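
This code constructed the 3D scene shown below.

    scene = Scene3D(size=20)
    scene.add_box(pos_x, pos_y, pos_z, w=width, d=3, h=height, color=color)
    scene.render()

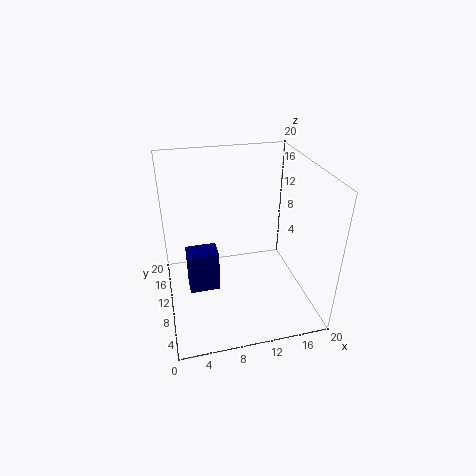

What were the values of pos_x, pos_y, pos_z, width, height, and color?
pos_x = 2.75, pos_y = 8.5, pos_z = 2.75, width = 4.25, height = 6, color = 'navy'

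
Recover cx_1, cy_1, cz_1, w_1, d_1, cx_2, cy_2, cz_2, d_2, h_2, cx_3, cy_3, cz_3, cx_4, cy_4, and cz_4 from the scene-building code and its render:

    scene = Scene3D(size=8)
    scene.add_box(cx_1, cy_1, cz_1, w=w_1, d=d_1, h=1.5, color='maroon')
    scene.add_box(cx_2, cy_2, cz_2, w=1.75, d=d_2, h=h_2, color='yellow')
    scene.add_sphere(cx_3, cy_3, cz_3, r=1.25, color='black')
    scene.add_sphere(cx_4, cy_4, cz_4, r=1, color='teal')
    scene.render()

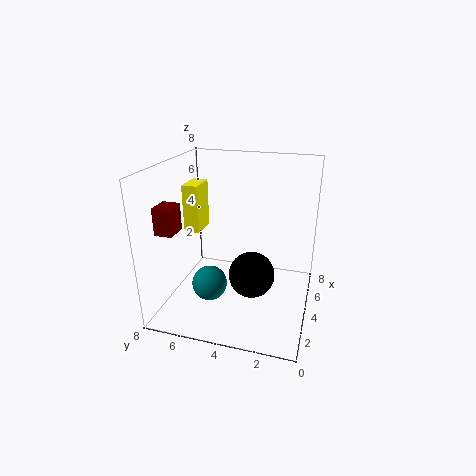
cx_1 = 2, cy_1 = 7, cz_1 = 4.5, w_1 = 1.25, d_1 = 1, cx_2 = 5.5, cy_2 = 7, cz_2 = 3.25, d_2 = 1, h_2 = 3, cx_3 = 3.25, cy_3 = 3, cz_3 = 2.25, cx_4 = 3.25, cy_4 = 5.5, cz_4 = 1.25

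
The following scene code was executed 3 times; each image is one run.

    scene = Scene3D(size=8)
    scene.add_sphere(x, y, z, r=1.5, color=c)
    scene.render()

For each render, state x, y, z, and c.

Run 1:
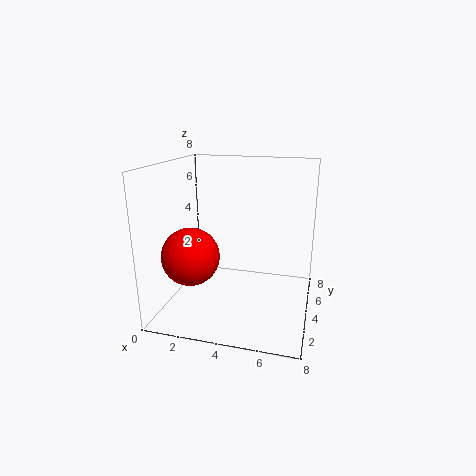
x = 2, y = 2, z = 3.5, c = 'red'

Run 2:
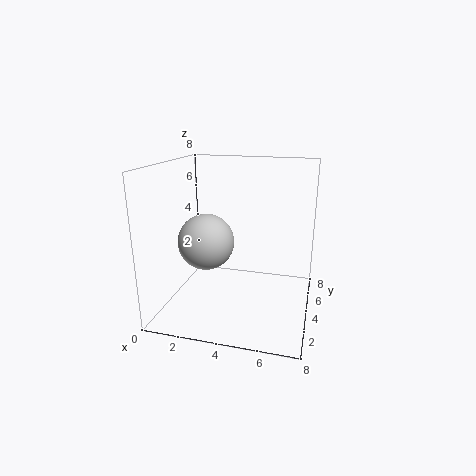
x = 2.5, y = 3, z = 4, c = 'lightgray'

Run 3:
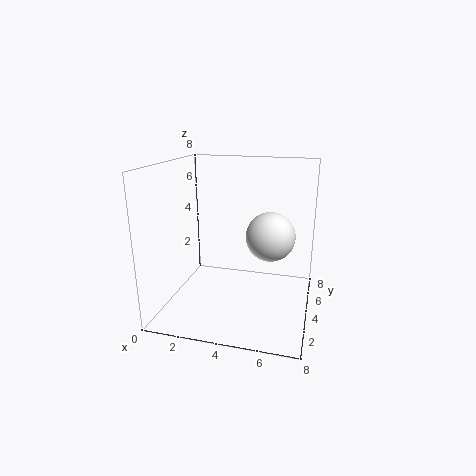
x = 5.5, y = 6, z = 3.5, c = 'white'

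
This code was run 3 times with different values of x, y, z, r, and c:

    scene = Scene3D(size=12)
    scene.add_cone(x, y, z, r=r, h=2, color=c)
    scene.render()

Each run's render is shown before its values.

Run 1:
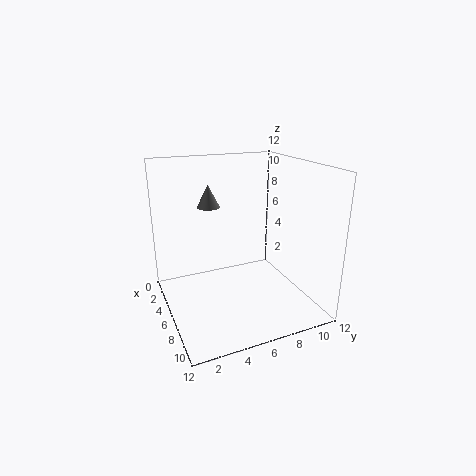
x = 3; y = 4.5; z = 8; r = 1; c = 'gray'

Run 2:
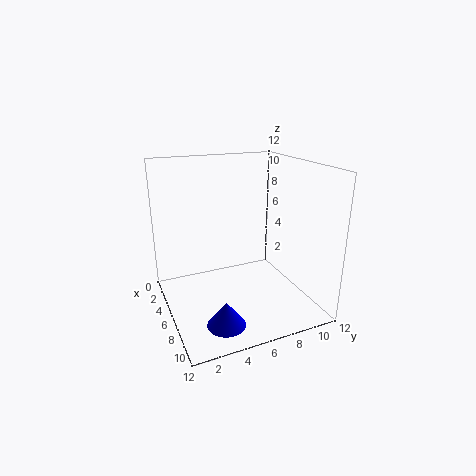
x = 9.5; y = 3.5; z = 0.5; r = 1.5; c = 'blue'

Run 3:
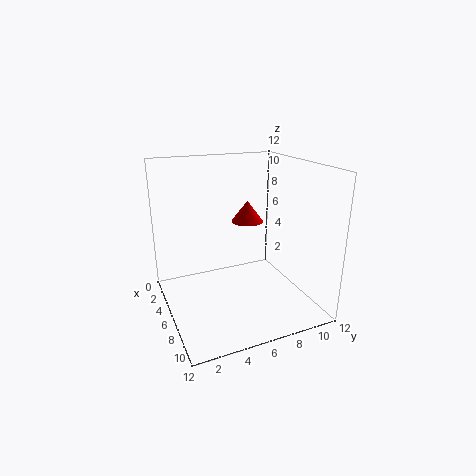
x = 2.5; y = 8.5; z = 6; r = 1.5; c = 'red'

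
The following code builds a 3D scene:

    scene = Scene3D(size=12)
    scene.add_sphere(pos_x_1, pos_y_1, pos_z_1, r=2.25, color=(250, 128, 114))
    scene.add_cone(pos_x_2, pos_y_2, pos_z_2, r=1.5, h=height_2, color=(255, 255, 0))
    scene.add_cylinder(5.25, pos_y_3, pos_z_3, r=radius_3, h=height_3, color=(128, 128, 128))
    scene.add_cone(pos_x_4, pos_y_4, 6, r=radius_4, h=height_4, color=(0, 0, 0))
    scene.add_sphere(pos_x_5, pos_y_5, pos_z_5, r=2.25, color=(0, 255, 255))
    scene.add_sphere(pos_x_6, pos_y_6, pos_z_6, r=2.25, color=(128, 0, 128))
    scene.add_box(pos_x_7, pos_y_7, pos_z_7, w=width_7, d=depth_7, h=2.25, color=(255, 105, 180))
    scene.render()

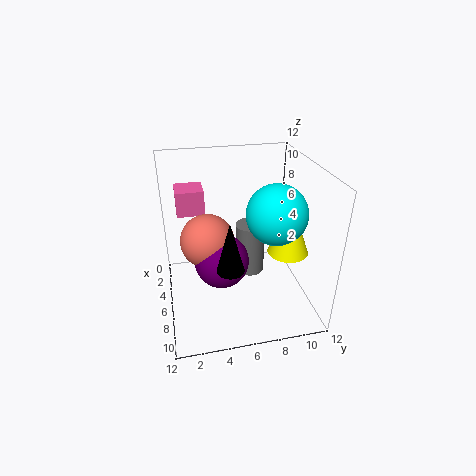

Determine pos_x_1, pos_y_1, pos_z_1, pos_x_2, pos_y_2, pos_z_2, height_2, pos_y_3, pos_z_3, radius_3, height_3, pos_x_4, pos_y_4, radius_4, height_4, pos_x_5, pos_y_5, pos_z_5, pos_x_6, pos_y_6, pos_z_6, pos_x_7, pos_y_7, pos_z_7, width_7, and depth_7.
pos_x_1 = 5.5; pos_y_1 = 3.5; pos_z_1 = 5.75; pos_x_2 = 9.5; pos_y_2 = 9; pos_z_2 = 6.5; height_2 = 4; pos_y_3 = 7.25; pos_z_3 = 2.25; radius_3 = 1.25; height_3 = 4.5; pos_x_4 = 10.25; pos_y_4 = 4.5; radius_4 = 1; height_4 = 3.75; pos_x_5 = 8.75; pos_y_5 = 8.25; pos_z_5 = 9.25; pos_x_6 = 6.5; pos_y_6 = 4.5; pos_z_6 = 4.25; pos_x_7 = 0.25; pos_y_7 = 1.25; pos_z_7 = 6.75; width_7 = 2.5; depth_7 = 2.5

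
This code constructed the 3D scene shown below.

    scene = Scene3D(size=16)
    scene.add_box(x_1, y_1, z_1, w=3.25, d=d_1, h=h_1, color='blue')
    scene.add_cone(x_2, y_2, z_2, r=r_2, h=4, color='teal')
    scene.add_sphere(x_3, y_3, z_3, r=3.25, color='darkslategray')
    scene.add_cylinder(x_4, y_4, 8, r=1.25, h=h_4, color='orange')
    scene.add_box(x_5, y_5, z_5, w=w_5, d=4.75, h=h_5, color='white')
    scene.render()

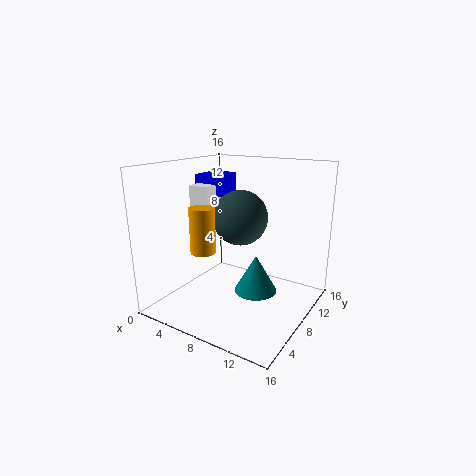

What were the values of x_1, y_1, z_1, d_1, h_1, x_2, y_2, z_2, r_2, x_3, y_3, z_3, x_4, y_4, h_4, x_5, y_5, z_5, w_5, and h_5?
x_1 = 1
y_1 = 9.5
z_1 = 11.75
d_1 = 4
h_1 = 2.5
x_2 = 11
y_2 = 6.75
z_2 = 3
r_2 = 2.25
x_3 = 6.75
y_3 = 10.5
z_3 = 9.5
x_4 = 7.25
y_4 = 2.75
h_4 = 4.5
x_5 = 1.5
y_5 = 7.75
z_5 = 9.5
w_5 = 2.5
h_5 = 3.75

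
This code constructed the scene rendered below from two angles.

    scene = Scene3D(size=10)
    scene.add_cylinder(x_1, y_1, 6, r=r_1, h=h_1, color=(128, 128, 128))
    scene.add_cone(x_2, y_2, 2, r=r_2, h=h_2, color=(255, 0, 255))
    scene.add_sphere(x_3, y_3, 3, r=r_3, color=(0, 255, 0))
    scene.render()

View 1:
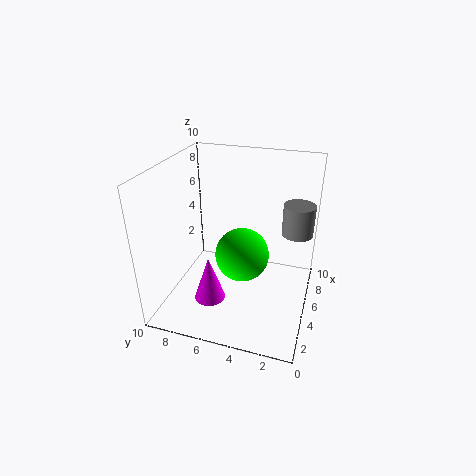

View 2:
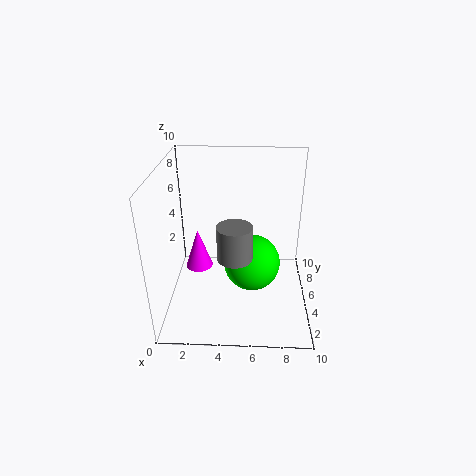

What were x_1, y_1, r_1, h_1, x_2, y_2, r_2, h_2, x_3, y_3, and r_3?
x_1 = 5, y_1 = 1, r_1 = 1, h_1 = 2, x_2 = 2, y_2 = 6, r_2 = 1, h_2 = 3, x_3 = 6, y_3 = 5, r_3 = 2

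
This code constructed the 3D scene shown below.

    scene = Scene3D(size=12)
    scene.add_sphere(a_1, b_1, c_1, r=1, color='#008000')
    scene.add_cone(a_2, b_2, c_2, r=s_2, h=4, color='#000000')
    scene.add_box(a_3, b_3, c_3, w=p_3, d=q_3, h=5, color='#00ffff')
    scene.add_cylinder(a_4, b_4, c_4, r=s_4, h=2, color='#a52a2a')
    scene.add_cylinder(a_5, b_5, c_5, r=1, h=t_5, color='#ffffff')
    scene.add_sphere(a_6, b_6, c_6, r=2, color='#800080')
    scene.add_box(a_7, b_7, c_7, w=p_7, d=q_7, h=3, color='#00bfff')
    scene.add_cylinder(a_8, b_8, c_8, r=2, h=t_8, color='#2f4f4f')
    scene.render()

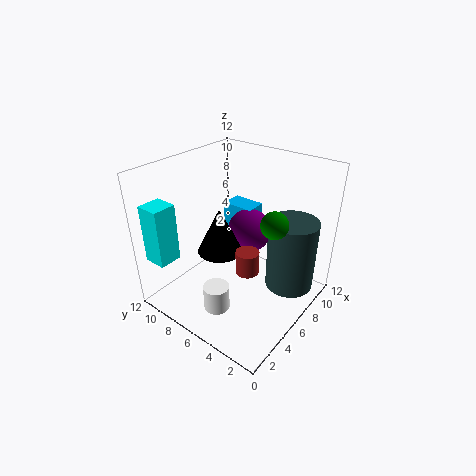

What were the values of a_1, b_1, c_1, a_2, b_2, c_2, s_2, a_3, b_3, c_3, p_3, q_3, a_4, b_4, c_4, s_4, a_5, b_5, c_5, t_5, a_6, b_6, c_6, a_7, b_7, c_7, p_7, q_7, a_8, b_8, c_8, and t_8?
a_1 = 5; b_1 = 2; c_1 = 9; a_2 = 6; b_2 = 8; c_2 = 4; s_2 = 2; a_3 = 1; b_3 = 10; c_3 = 4; p_3 = 2; q_3 = 2; a_4 = 6; b_4 = 5; c_4 = 3; s_4 = 1; a_5 = 2; b_5 = 5; c_5 = 2; t_5 = 2; a_6 = 9; b_6 = 7; c_6 = 5; a_7 = 9; b_7 = 7; c_7 = 4; p_7 = 2; q_7 = 3; a_8 = 8; b_8 = 2; c_8 = 2; t_8 = 6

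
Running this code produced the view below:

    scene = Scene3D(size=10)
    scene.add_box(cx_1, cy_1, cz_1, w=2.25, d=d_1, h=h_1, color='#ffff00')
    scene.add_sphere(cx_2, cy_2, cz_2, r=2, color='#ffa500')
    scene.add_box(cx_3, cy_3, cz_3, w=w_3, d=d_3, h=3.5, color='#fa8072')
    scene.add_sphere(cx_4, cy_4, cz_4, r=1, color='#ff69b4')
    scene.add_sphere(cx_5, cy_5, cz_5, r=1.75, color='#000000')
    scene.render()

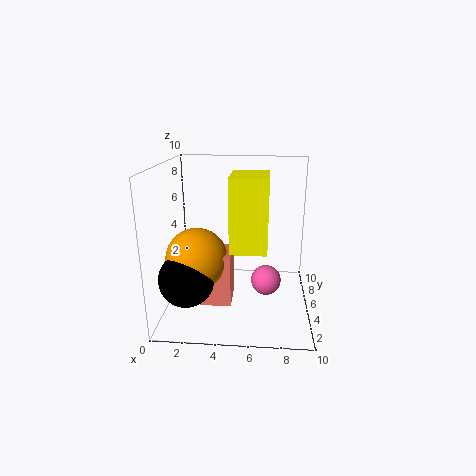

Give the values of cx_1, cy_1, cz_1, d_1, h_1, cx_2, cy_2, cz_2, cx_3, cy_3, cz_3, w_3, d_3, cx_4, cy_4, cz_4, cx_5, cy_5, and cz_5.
cx_1 = 4.75
cy_1 = 1.5
cz_1 = 5.25
d_1 = 3
h_1 = 4.5
cx_2 = 2.5
cy_2 = 3
cz_2 = 4.25
cx_3 = 2.75
cy_3 = 2.25
cz_3 = 1.25
w_3 = 2
d_3 = 2.25
cx_4 = 7
cy_4 = 3.75
cz_4 = 2.5
cx_5 = 2
cy_5 = 2
cz_5 = 3.25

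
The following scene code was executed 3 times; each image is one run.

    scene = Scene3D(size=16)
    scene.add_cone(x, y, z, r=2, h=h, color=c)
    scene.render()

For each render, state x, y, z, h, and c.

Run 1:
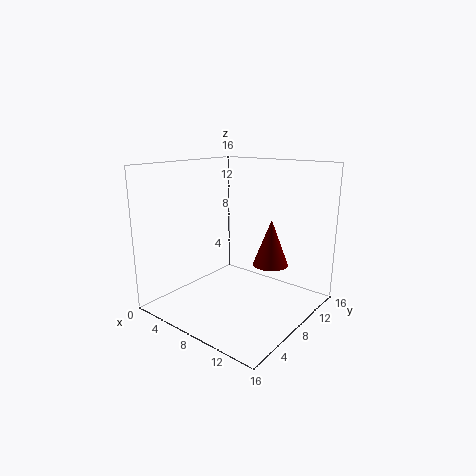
x = 10.75, y = 10.5, z = 4.75, h = 5.25, c = 'maroon'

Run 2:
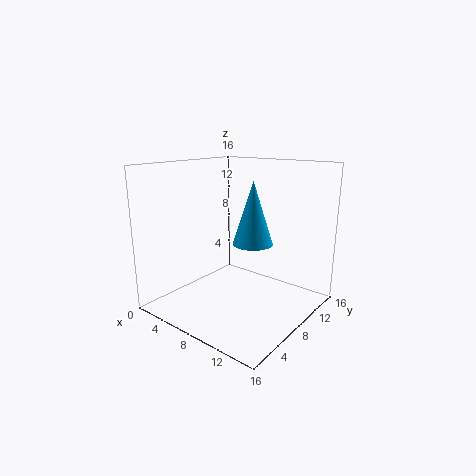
x = 11.25, y = 6.25, z = 8.5, h = 6.25, c = 'deepskyblue'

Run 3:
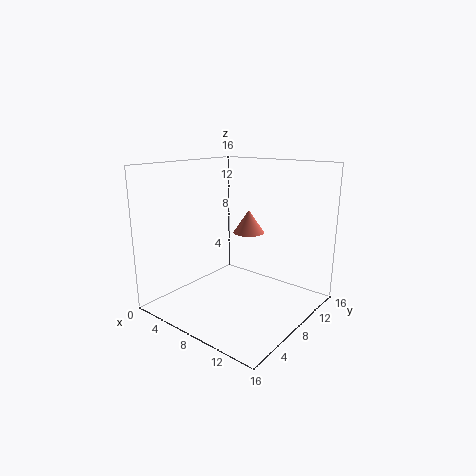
x = 5.25, y = 13.75, z = 6.75, h = 3, c = 'salmon'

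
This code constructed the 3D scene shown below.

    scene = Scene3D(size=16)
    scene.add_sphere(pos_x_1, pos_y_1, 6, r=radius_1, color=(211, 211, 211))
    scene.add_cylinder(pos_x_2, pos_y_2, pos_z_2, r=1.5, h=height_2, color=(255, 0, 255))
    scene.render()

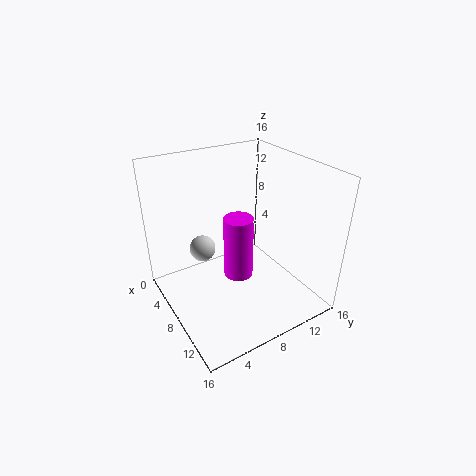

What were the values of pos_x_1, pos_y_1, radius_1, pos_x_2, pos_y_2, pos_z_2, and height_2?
pos_x_1 = 5
pos_y_1 = 5
radius_1 = 1.5
pos_x_2 = 10.5
pos_y_2 = 6.5
pos_z_2 = 5.5
height_2 = 6.5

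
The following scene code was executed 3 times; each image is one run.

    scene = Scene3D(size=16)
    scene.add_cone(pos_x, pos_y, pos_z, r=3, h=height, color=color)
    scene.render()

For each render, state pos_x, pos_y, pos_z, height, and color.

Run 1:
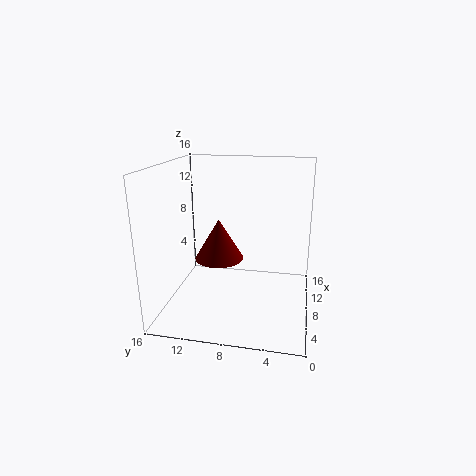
pos_x = 11; pos_y = 11; pos_z = 4; height = 5; color = 'maroon'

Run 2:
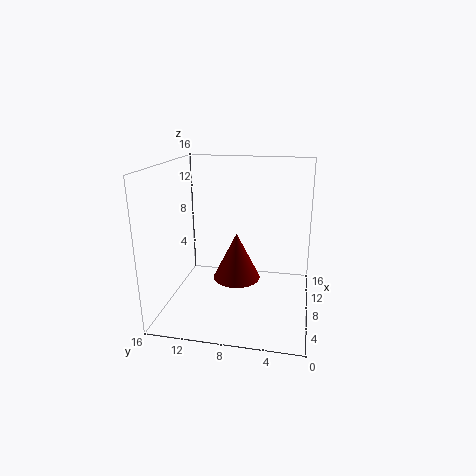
pos_x = 12; pos_y = 9; pos_z = 1; height = 6; color = 'maroon'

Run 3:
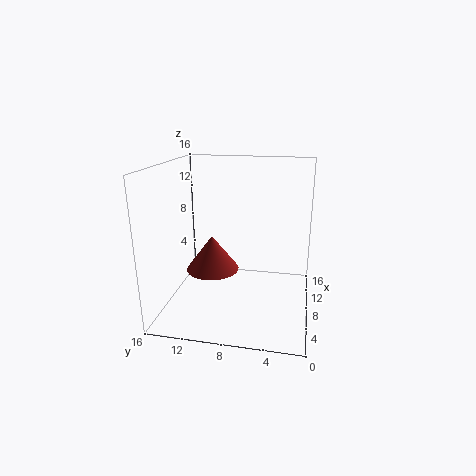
pos_x = 8; pos_y = 11; pos_z = 4; height = 4; color = 'brown'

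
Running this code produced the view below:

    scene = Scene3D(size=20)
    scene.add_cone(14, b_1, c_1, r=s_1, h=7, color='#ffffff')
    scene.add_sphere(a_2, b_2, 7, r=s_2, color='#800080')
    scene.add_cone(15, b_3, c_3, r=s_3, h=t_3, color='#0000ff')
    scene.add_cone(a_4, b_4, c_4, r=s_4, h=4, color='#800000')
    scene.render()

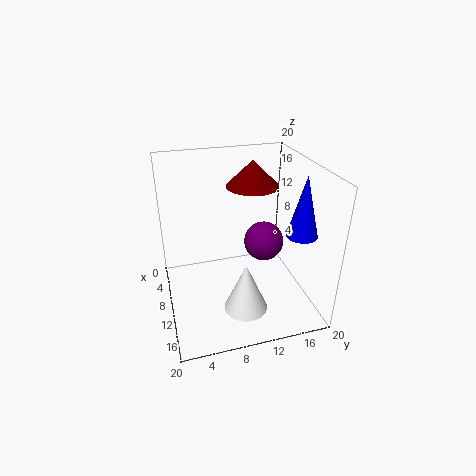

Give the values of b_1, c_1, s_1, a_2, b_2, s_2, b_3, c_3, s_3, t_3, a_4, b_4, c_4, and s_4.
b_1 = 10; c_1 = 1; s_1 = 3; a_2 = 7; b_2 = 15; s_2 = 3; b_3 = 17; c_3 = 12; s_3 = 2; t_3 = 8; a_4 = 4; b_4 = 14; c_4 = 15; s_4 = 4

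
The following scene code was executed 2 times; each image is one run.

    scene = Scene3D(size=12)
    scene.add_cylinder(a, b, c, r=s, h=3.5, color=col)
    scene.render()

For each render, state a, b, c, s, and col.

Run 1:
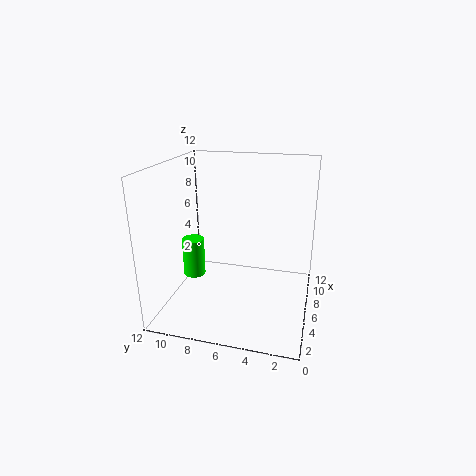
a = 7; b = 10.5; c = 1.5; s = 1; col = 'lime'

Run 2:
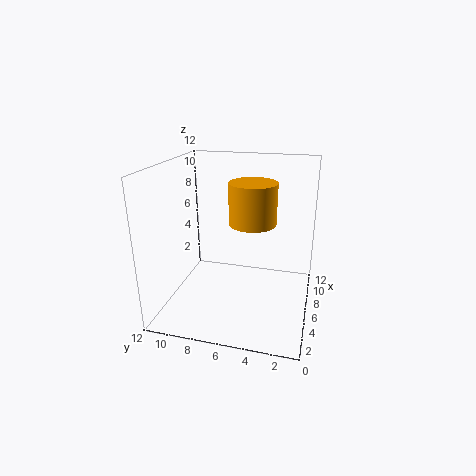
a = 7; b = 5; c = 7; s = 2; col = 'orange'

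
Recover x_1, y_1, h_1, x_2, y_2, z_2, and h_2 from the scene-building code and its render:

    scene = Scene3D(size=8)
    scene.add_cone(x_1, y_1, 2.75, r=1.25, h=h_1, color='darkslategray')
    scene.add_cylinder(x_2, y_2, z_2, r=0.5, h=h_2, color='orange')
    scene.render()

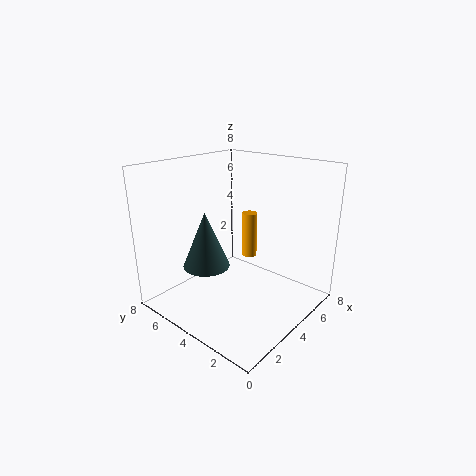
x_1 = 2.25; y_1 = 4.75; h_1 = 3; x_2 = 7.25; y_2 = 5.75; z_2 = 1.25; h_2 = 3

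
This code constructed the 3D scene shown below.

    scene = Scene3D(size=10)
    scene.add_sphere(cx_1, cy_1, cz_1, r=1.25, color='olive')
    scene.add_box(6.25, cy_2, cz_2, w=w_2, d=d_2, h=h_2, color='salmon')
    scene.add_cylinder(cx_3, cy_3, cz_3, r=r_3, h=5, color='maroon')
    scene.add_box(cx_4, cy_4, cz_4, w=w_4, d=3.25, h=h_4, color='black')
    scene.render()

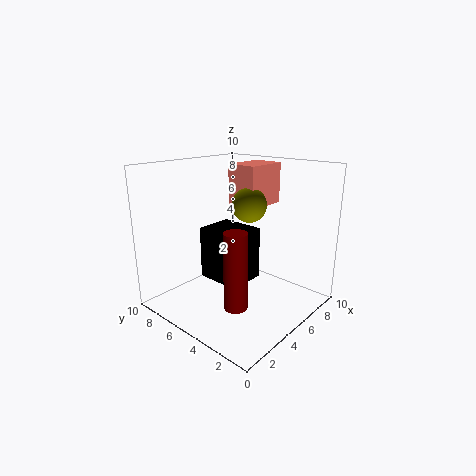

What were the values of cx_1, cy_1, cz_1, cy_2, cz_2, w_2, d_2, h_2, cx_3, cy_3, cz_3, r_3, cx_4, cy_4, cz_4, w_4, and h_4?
cx_1 = 6.5, cy_1 = 5.25, cz_1 = 7, cy_2 = 4.75, cz_2 = 6.75, w_2 = 3.25, d_2 = 2.25, h_2 = 3, cx_3 = 2.5, cy_3 = 3, cz_3 = 1.5, r_3 = 0.75, cx_4 = 3.75, cy_4 = 4.25, cz_4 = 1.75, w_4 = 2.75, h_4 = 3.75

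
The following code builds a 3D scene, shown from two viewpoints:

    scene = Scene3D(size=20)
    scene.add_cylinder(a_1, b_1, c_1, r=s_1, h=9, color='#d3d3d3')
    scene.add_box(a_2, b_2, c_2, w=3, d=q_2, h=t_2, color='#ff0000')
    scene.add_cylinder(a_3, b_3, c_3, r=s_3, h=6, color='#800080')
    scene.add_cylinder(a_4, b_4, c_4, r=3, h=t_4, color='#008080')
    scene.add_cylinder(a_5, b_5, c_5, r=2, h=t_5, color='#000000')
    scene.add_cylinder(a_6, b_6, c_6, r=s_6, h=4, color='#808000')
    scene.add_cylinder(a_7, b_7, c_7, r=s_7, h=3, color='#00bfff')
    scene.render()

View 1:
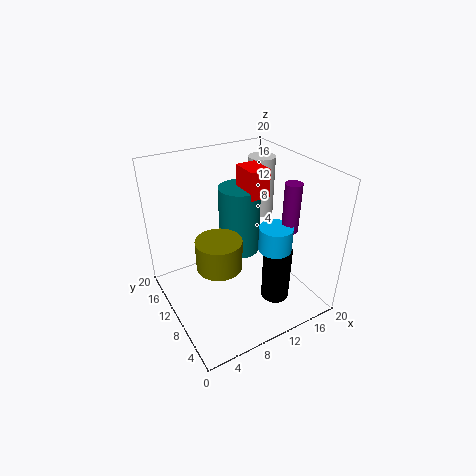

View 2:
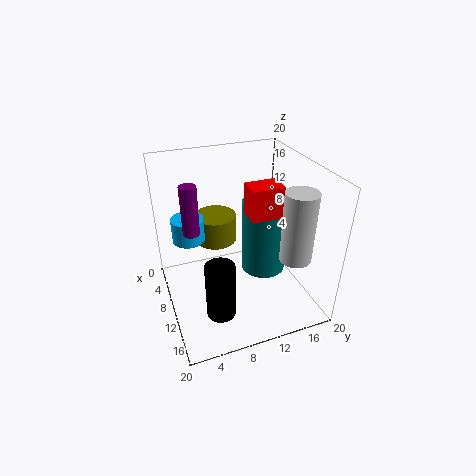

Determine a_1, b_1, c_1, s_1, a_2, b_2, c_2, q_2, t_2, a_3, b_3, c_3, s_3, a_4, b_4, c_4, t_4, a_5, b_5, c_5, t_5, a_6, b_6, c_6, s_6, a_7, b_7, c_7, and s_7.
a_1 = 17; b_1 = 15; c_1 = 10; s_1 = 2; a_2 = 12; b_2 = 10; c_2 = 15; q_2 = 4; t_2 = 4; a_3 = 13; b_3 = 3; c_3 = 14; s_3 = 1; a_4 = 12; b_4 = 13; c_4 = 6; t_4 = 10; a_5 = 14; b_5 = 6; c_5 = 1; t_5 = 8; a_6 = 6; b_6 = 8; c_6 = 8; s_6 = 3; a_7 = 11; b_7 = 3; c_7 = 12; s_7 = 2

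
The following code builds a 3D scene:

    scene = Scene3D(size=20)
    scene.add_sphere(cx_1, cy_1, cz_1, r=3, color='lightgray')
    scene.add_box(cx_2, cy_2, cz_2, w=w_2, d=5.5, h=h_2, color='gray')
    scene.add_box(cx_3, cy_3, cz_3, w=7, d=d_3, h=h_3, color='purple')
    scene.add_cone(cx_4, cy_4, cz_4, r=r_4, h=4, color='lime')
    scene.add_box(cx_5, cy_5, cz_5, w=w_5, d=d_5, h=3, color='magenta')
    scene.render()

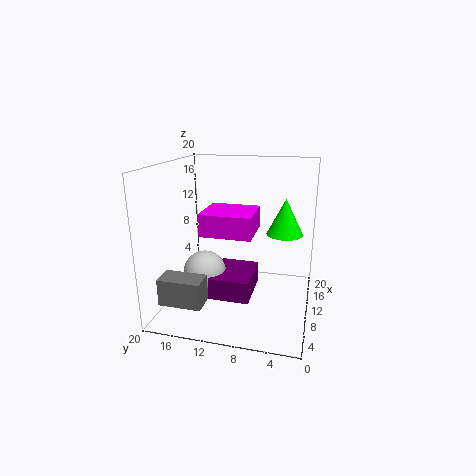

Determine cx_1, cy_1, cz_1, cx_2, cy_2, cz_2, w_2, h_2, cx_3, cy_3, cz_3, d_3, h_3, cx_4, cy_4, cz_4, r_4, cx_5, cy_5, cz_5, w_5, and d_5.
cx_1 = 8.5, cy_1 = 14.5, cz_1 = 5, cx_2 = 1, cy_2 = 12.5, cz_2 = 3.5, w_2 = 3, h_2 = 3.5, cx_3 = 5.5, cy_3 = 7.5, cz_3 = 2.5, d_3 = 5.5, h_3 = 3, cx_4 = 3.5, cy_4 = 3, cz_4 = 13.5, r_4 = 2, cx_5 = 6.5, cy_5 = 7.5, cz_5 = 11, w_5 = 6.5, d_5 = 7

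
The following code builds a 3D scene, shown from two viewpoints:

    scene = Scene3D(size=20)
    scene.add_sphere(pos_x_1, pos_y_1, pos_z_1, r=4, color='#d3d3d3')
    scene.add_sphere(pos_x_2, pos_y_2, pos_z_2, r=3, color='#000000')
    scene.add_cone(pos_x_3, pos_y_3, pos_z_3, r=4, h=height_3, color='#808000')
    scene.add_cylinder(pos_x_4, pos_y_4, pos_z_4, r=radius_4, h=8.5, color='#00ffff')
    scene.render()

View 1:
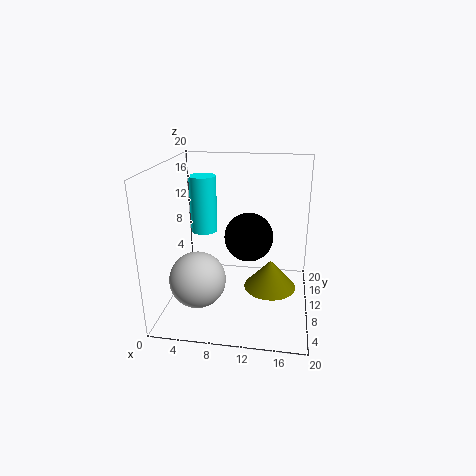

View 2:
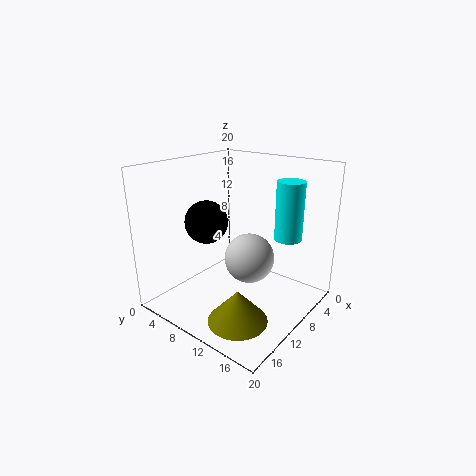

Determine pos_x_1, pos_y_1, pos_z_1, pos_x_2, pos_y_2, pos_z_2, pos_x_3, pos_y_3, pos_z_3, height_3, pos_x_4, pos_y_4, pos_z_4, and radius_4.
pos_x_1 = 4.5, pos_y_1 = 8, pos_z_1 = 4, pos_x_2 = 12, pos_y_2 = 6, pos_z_2 = 12, pos_x_3 = 14.5, pos_y_3 = 13.5, pos_z_3 = 0.5, height_3 = 4.5, pos_x_4 = 4, pos_y_4 = 14.5, pos_z_4 = 9, radius_4 = 2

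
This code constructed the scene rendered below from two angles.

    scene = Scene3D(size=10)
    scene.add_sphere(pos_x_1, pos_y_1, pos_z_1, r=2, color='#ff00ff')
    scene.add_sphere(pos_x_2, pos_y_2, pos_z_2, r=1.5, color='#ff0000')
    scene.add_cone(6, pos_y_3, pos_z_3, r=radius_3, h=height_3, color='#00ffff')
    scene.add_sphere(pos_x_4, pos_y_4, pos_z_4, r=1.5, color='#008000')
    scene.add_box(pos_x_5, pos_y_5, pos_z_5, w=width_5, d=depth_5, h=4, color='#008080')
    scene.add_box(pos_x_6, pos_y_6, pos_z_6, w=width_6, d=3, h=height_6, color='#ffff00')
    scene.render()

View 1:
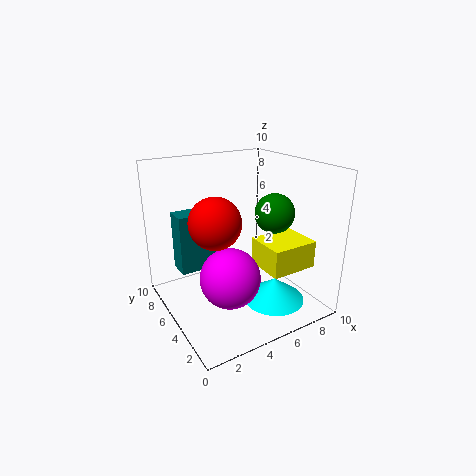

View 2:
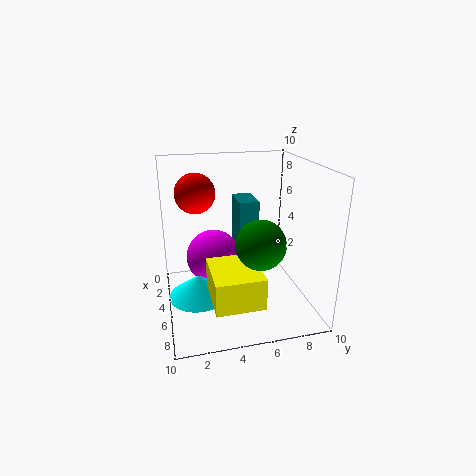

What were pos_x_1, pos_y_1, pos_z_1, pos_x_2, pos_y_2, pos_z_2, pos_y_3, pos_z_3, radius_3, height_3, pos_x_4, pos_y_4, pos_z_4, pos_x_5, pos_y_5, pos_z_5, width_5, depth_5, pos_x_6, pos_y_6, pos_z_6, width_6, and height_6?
pos_x_1 = 3.5; pos_y_1 = 3.5; pos_z_1 = 3; pos_x_2 = 2; pos_y_2 = 2.5; pos_z_2 = 7.5; pos_y_3 = 2; pos_z_3 = 1.5; radius_3 = 2; height_3 = 1.5; pos_x_4 = 8.5; pos_y_4 = 5.5; pos_z_4 = 6; pos_x_5 = 1; pos_y_5 = 5.5; pos_z_5 = 3; width_5 = 2.5; depth_5 = 1.5; pos_x_6 = 6.5; pos_y_6 = 2.5; pos_z_6 = 2.5; width_6 = 3.5; height_6 = 2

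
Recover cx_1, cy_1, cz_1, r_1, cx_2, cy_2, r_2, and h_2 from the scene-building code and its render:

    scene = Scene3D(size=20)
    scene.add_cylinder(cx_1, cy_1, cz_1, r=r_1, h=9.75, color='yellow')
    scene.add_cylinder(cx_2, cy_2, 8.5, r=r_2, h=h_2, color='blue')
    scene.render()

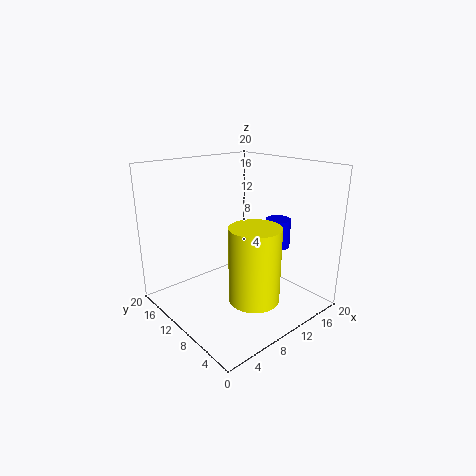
cx_1 = 8, cy_1 = 4.5, cz_1 = 3.75, r_1 = 3.25, cx_2 = 14.75, cy_2 = 7, r_2 = 1.75, h_2 = 4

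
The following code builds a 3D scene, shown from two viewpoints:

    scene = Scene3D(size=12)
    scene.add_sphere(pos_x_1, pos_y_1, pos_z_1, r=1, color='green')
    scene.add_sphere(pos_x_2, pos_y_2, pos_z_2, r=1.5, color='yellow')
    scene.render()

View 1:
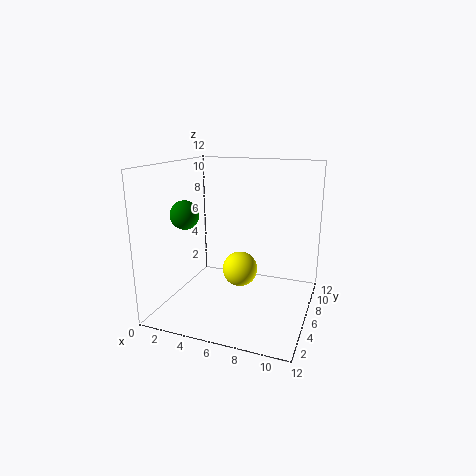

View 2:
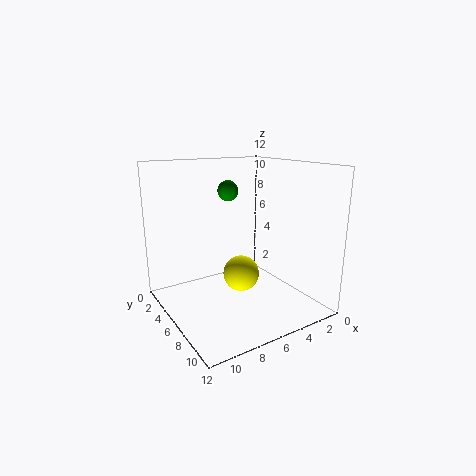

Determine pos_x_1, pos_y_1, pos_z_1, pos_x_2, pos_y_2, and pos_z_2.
pos_x_1 = 4; pos_y_1 = 1; pos_z_1 = 9; pos_x_2 = 6; pos_y_2 = 6.5; pos_z_2 = 3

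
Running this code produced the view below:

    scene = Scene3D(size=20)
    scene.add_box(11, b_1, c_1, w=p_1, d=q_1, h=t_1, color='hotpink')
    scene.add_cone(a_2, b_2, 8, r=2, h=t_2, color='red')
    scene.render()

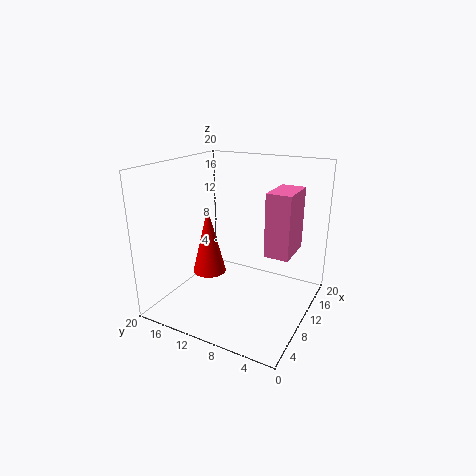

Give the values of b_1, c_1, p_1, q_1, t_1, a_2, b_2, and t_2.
b_1 = 3, c_1 = 7.5, p_1 = 6, q_1 = 3.5, t_1 = 9, a_2 = 3.5, b_2 = 10.5, t_2 = 8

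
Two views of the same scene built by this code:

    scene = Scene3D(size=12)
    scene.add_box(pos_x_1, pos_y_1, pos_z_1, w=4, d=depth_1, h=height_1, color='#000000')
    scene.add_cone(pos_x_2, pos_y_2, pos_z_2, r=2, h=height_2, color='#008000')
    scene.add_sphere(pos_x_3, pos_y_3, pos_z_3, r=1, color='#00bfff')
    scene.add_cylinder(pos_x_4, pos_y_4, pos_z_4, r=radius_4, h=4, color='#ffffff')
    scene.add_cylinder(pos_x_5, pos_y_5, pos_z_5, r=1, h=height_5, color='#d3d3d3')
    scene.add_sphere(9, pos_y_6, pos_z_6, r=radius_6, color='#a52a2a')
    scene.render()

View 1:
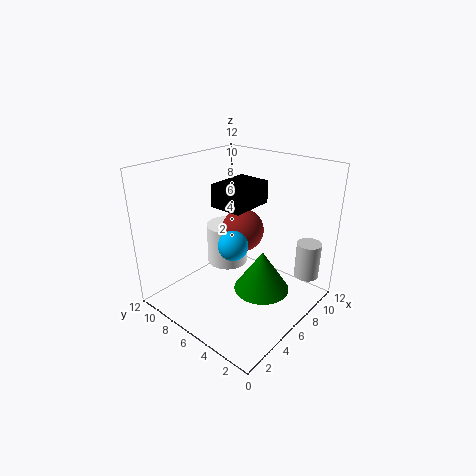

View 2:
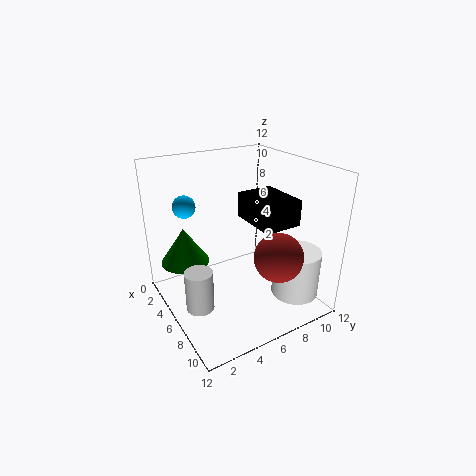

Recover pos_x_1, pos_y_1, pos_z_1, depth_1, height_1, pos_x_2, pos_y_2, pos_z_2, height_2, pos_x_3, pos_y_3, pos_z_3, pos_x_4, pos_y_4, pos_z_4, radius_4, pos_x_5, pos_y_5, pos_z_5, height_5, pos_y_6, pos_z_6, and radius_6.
pos_x_1 = 6
pos_y_1 = 6
pos_z_1 = 8
depth_1 = 3
height_1 = 2
pos_x_2 = 4
pos_y_2 = 2
pos_z_2 = 4
height_2 = 3
pos_x_3 = 2
pos_y_3 = 3
pos_z_3 = 8
pos_x_4 = 9
pos_y_4 = 10
pos_z_4 = 1
radius_4 = 2
pos_x_5 = 9
pos_y_5 = 1
pos_z_5 = 3
height_5 = 3
pos_y_6 = 8
pos_z_6 = 5
radius_6 = 2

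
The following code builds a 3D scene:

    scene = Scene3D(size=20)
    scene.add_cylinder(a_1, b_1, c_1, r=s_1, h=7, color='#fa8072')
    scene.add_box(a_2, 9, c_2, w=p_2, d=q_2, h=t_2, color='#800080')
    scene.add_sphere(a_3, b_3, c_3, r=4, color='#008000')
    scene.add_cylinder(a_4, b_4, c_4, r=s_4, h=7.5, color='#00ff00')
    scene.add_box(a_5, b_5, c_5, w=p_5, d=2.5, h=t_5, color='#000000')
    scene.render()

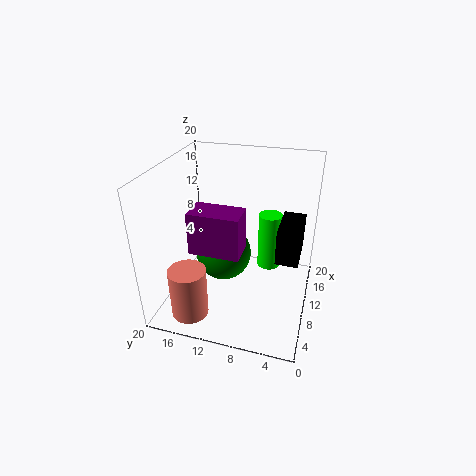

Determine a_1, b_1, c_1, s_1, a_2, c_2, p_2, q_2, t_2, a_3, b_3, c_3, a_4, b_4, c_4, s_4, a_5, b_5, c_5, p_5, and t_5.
a_1 = 3.5, b_1 = 15, c_1 = 1, s_1 = 2.5, a_2 = 6.5, c_2 = 8.5, p_2 = 4, q_2 = 7, t_2 = 6, a_3 = 11, b_3 = 12.5, c_3 = 6.5, a_4 = 9.5, b_4 = 5.5, c_4 = 7, s_4 = 1.5, a_5 = 2, b_5 = 1, c_5 = 12.5, p_5 = 5, t_5 = 4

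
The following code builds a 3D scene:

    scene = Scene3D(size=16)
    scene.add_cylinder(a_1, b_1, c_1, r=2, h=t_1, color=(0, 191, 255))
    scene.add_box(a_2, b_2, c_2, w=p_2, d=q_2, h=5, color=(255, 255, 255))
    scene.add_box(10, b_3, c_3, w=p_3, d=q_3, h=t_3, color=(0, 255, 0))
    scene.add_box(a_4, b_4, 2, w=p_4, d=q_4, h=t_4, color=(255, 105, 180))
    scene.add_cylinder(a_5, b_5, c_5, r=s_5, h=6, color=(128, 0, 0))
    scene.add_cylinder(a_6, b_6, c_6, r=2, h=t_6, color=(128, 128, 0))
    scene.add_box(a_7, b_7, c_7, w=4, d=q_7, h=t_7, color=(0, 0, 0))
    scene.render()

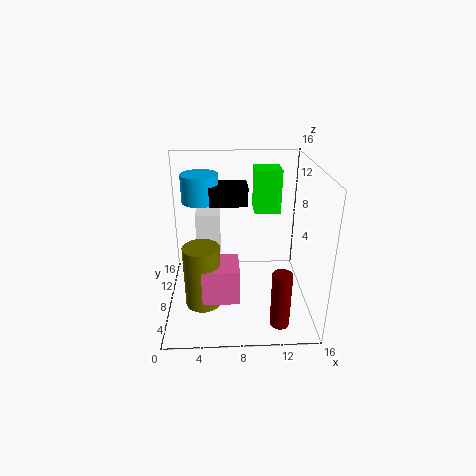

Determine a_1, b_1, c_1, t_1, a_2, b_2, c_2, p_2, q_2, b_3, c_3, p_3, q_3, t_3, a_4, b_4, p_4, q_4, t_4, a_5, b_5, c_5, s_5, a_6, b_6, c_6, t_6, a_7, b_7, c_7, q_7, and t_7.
a_1 = 4, b_1 = 9, c_1 = 12, t_1 = 3, a_2 = 3, b_2 = 12, c_2 = 4, p_2 = 3, q_2 = 3, b_3 = 10, c_3 = 10, p_3 = 3, q_3 = 3, t_3 = 5, a_4 = 4, b_4 = 4, p_4 = 4, q_4 = 4, t_4 = 4, a_5 = 12, b_5 = 2, c_5 = 1, s_5 = 1, a_6 = 4, b_6 = 6, c_6 = 1, t_6 = 7, a_7 = 5, b_7 = 7, c_7 = 12, q_7 = 3, t_7 = 2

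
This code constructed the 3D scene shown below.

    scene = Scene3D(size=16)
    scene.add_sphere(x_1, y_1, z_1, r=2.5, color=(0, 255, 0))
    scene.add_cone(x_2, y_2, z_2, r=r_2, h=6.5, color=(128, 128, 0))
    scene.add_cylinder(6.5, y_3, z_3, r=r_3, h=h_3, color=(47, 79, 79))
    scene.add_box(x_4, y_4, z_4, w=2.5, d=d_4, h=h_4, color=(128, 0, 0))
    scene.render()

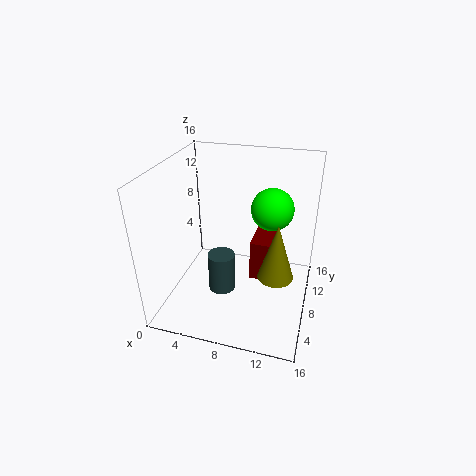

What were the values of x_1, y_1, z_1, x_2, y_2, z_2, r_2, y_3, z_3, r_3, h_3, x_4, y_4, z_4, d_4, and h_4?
x_1 = 11; y_1 = 12; z_1 = 10; x_2 = 12.5; y_2 = 7.5; z_2 = 4; r_2 = 2; y_3 = 6.5; z_3 = 2; r_3 = 1.5; h_3 = 4.5; x_4 = 9; y_4 = 9.5; z_4 = 1.5; d_4 = 5.5; h_4 = 5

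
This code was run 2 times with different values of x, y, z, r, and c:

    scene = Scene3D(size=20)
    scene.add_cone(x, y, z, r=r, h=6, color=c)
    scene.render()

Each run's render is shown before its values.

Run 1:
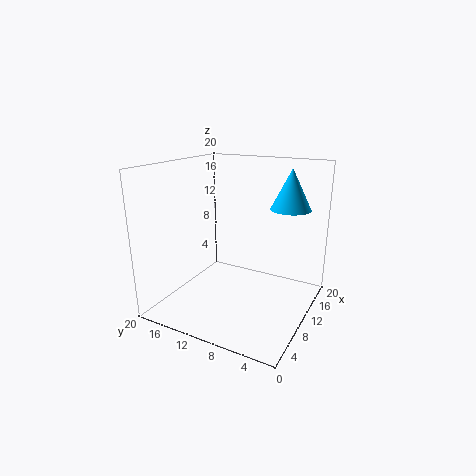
x = 17; y = 5; z = 13; r = 3; c = 'deepskyblue'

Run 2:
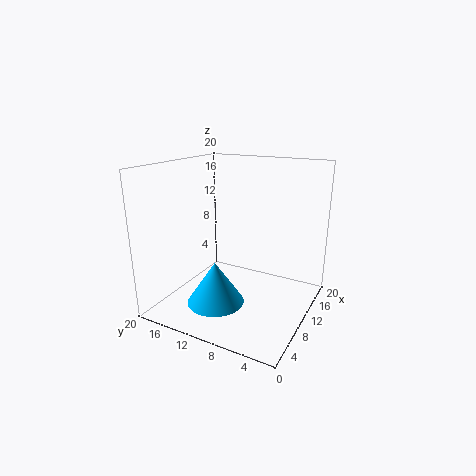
x = 7; y = 12; z = 1; r = 4; c = 'deepskyblue'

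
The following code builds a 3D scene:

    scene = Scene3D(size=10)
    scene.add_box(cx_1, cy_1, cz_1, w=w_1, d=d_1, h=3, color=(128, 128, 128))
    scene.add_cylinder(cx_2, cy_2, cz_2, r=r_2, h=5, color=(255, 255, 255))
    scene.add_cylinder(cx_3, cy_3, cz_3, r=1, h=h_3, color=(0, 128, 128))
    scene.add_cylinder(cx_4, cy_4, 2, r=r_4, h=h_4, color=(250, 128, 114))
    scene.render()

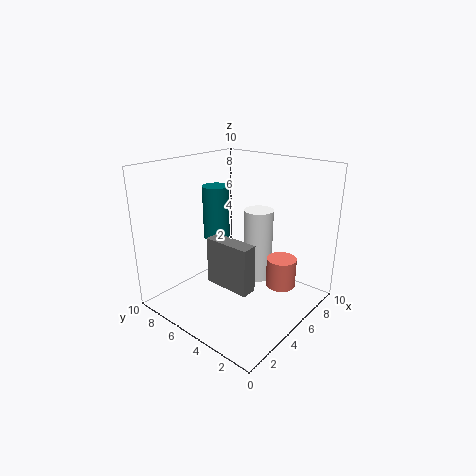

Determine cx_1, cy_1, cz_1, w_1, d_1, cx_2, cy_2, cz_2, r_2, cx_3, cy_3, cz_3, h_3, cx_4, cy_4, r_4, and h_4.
cx_1 = 2; cy_1 = 2; cz_1 = 3; w_1 = 1; d_1 = 3; cx_2 = 6; cy_2 = 4; cz_2 = 2; r_2 = 1; cx_3 = 6; cy_3 = 8; cz_3 = 4; h_3 = 4; cx_4 = 6; cy_4 = 2; r_4 = 1; h_4 = 2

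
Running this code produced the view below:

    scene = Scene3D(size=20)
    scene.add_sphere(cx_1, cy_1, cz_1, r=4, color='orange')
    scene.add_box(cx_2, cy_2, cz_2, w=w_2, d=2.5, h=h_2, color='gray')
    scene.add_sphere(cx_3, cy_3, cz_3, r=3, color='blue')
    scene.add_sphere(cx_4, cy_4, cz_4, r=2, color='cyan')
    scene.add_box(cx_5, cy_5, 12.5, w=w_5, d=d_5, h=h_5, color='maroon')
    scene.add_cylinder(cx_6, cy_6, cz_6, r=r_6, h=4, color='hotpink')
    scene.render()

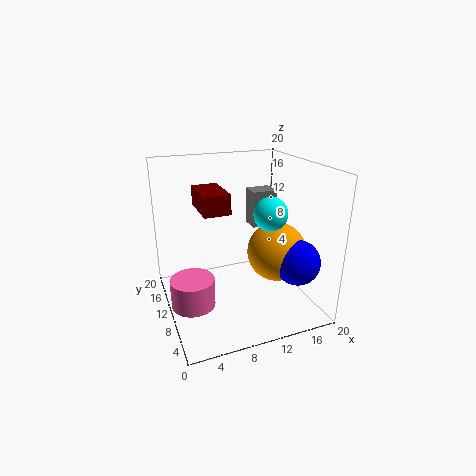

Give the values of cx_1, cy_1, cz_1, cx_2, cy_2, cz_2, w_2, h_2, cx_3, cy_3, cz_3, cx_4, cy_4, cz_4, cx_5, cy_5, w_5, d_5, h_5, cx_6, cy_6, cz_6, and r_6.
cx_1 = 14.5
cy_1 = 7
cz_1 = 8.5
cx_2 = 10.5
cy_2 = 6
cz_2 = 13
w_2 = 3
h_2 = 4.5
cx_3 = 16
cy_3 = 4
cz_3 = 8
cx_4 = 11.5
cy_4 = 3.5
cz_4 = 15.5
cx_5 = 6
cy_5 = 12.5
w_5 = 4
d_5 = 7
h_5 = 3
cx_6 = 3
cy_6 = 9
cz_6 = 1.5
r_6 = 3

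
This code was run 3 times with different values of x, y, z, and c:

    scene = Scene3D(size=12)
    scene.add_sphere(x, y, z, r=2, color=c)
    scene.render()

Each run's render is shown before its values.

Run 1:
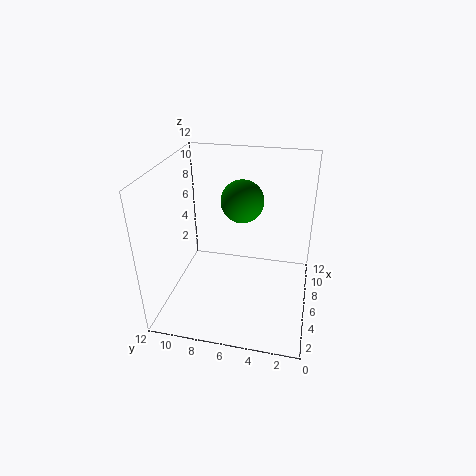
x = 10; y = 6.5; z = 7.5; c = 'green'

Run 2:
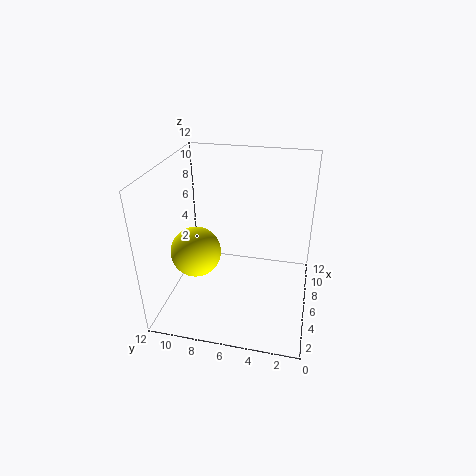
x = 4; y = 9; z = 5.5; c = 'yellow'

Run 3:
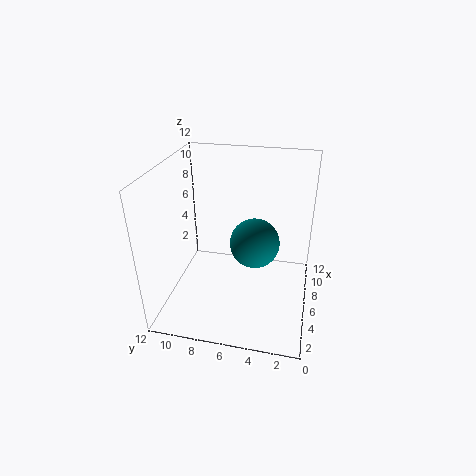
x = 5.5; y = 4.5; z = 6; c = 'teal'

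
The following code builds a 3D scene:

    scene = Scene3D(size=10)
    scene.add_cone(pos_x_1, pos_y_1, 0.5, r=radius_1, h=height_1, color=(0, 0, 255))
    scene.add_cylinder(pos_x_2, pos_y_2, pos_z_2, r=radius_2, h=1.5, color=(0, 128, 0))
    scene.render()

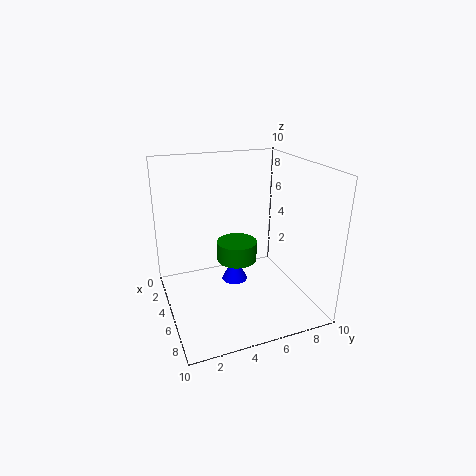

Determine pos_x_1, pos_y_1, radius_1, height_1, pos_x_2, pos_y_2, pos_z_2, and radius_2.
pos_x_1 = 3, pos_y_1 = 5.5, radius_1 = 1, height_1 = 2, pos_x_2 = 3.5, pos_y_2 = 5.5, pos_z_2 = 2.5, radius_2 = 1.5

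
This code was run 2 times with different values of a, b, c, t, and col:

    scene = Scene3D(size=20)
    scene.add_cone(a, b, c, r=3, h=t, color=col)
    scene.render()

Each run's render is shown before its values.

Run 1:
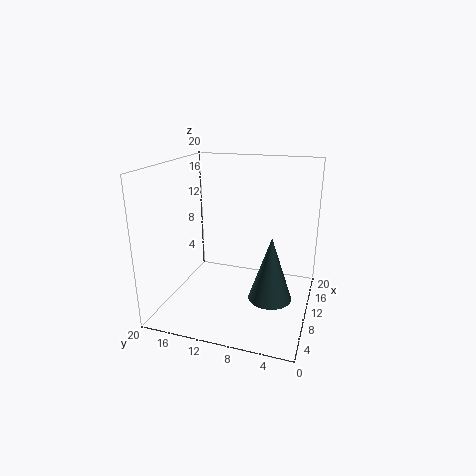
a = 9
b = 5
c = 2
t = 9
col = 'darkslategray'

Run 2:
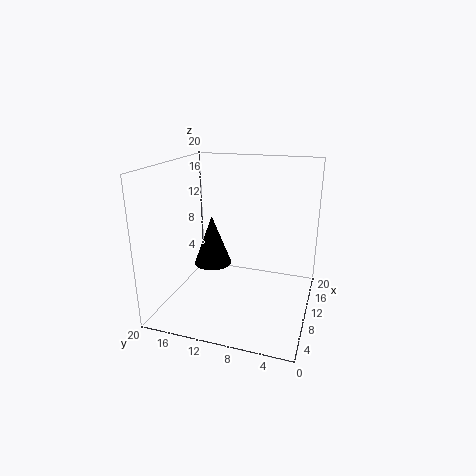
a = 15
b = 16
c = 3
t = 8
col = 'black'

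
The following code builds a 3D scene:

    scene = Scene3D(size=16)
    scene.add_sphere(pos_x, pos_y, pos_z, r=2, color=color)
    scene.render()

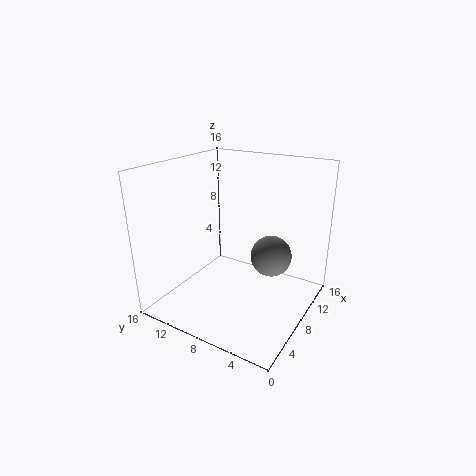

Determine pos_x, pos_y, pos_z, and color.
pos_x = 6, pos_y = 3, pos_z = 8, color = 'gray'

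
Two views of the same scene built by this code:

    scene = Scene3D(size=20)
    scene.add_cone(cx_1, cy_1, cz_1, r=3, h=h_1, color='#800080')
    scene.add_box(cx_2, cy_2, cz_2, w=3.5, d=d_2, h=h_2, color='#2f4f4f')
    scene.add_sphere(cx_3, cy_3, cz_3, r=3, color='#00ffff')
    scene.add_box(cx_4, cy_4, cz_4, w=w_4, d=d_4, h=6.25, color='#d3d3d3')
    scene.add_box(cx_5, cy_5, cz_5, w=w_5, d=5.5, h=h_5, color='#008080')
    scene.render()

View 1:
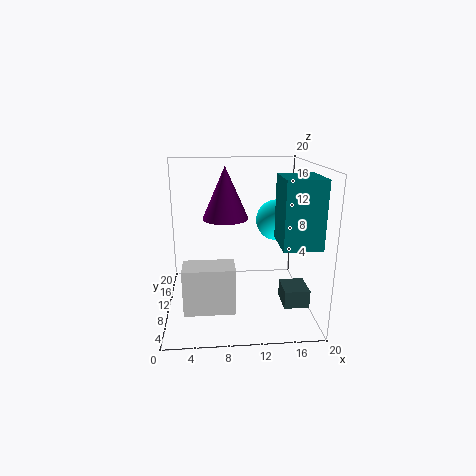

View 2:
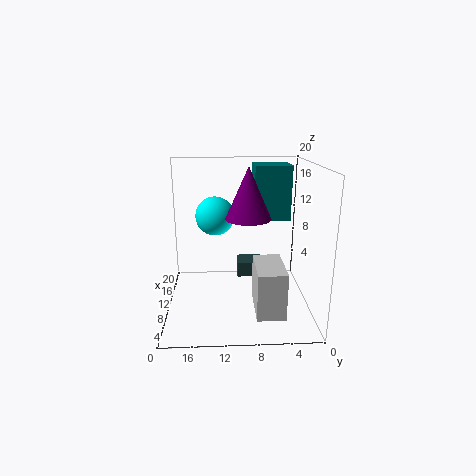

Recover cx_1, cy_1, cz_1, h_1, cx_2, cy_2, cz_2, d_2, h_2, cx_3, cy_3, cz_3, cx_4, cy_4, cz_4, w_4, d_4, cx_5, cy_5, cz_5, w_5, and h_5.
cx_1 = 8.25; cy_1 = 8.75; cz_1 = 13.25; h_1 = 6.75; cx_2 = 16; cy_2 = 5.75; cz_2 = 1; d_2 = 4; h_2 = 2.5; cx_3 = 16; cy_3 = 13.25; cz_3 = 11.5; cx_4 = 2.5; cy_4 = 4.25; cz_4 = 1.5; w_4 = 6.75; d_4 = 3.75; cx_5 = 14.5; cy_5 = 1.75; cz_5 = 11; w_5 = 4.75; h_5 = 8.25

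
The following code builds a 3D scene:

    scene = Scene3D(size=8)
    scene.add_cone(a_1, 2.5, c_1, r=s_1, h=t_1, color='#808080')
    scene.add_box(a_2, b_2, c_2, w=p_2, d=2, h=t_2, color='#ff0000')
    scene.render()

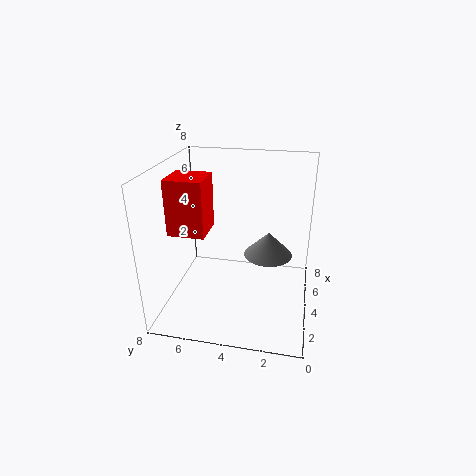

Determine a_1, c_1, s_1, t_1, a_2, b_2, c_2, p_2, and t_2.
a_1 = 6; c_1 = 2; s_1 = 1.5; t_1 = 1.5; a_2 = 2.5; b_2 = 5.5; c_2 = 4.5; p_2 = 2; t_2 = 3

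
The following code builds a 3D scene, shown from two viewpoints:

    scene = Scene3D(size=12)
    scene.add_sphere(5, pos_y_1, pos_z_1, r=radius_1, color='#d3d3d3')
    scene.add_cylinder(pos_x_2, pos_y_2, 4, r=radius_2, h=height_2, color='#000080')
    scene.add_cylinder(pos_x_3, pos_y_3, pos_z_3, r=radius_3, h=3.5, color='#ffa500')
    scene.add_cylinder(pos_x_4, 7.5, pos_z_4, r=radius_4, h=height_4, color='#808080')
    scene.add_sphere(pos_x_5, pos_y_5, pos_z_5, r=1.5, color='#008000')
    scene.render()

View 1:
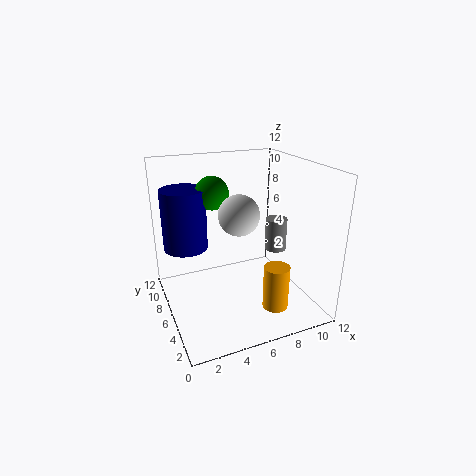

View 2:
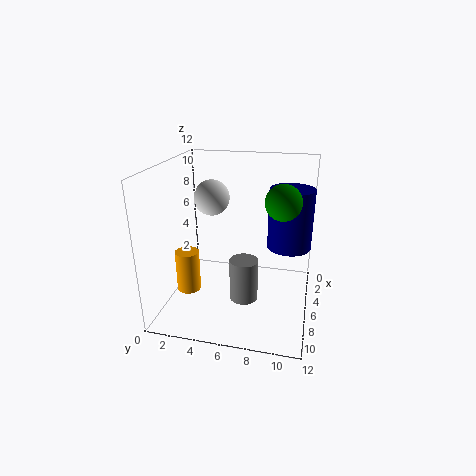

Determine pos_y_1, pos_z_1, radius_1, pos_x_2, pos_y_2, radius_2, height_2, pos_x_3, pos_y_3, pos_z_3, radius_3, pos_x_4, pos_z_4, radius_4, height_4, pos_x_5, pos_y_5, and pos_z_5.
pos_y_1 = 3.5, pos_z_1 = 9, radius_1 = 1.5, pos_x_2 = 2.5, pos_y_2 = 10, radius_2 = 2, height_2 = 5.5, pos_x_3 = 7.5, pos_y_3 = 2, pos_z_3 = 1.5, radius_3 = 1, pos_x_4 = 10.5, pos_z_4 = 3.5, radius_4 = 1, height_4 = 3, pos_x_5 = 5, pos_y_5 = 9.5, pos_z_5 = 9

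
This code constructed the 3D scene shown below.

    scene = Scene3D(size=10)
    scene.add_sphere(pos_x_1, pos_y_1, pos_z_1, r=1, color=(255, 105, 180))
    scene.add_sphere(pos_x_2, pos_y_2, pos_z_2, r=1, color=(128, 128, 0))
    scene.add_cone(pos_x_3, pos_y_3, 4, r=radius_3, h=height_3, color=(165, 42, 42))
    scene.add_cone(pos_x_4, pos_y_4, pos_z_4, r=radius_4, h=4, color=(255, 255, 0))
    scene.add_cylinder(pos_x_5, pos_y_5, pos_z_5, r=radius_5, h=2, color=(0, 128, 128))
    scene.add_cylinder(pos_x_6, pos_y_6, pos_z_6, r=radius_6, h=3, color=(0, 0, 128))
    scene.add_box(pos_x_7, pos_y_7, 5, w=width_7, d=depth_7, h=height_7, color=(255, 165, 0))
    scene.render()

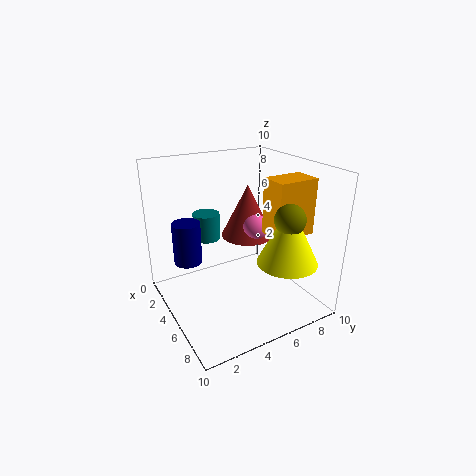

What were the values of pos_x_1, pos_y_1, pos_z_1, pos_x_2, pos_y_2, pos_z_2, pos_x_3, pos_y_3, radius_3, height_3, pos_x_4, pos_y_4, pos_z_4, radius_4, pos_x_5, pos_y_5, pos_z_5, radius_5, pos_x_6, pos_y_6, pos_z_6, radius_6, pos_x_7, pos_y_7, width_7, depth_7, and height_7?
pos_x_1 = 4, pos_y_1 = 7, pos_z_1 = 5, pos_x_2 = 8, pos_y_2 = 7, pos_z_2 = 7, pos_x_3 = 3, pos_y_3 = 7, radius_3 = 2, height_3 = 4, pos_x_4 = 8, pos_y_4 = 7, pos_z_4 = 4, radius_4 = 2, pos_x_5 = 2, pos_y_5 = 4, pos_z_5 = 4, radius_5 = 1, pos_x_6 = 3, pos_y_6 = 2, pos_z_6 = 3, radius_6 = 1, pos_x_7 = 5, pos_y_7 = 7, width_7 = 2, depth_7 = 3, height_7 = 4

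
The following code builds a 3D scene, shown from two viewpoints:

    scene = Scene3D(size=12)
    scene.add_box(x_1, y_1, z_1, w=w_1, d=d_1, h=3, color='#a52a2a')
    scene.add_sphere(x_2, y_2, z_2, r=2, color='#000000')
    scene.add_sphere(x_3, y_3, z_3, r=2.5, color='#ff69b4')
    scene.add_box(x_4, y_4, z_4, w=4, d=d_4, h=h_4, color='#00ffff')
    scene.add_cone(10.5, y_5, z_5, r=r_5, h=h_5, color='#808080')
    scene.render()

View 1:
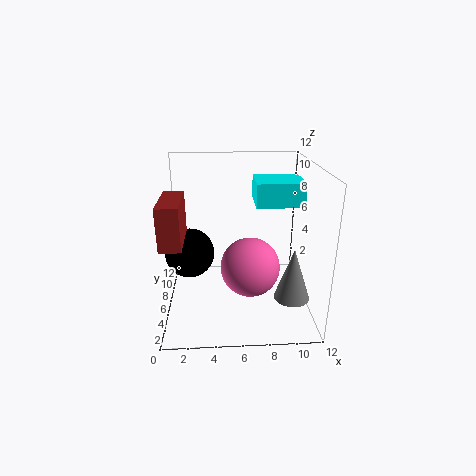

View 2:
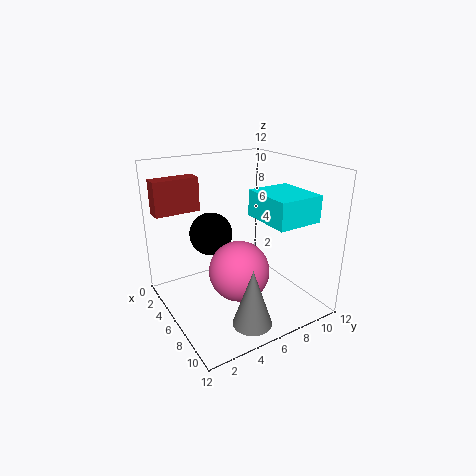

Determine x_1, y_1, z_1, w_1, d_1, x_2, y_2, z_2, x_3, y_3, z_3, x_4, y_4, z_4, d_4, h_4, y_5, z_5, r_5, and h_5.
x_1 = 0.5; y_1 = 0.5; z_1 = 7.5; w_1 = 1.5; d_1 = 4; x_2 = 2; y_2 = 5.5; z_2 = 5; x_3 = 7; y_3 = 5.5; z_3 = 3.5; x_4 = 7.5; y_4 = 6; z_4 = 8.5; d_4 = 3.5; h_4 = 2; y_5 = 4.5; z_5 = 1; r_5 = 1.5; h_5 = 4.5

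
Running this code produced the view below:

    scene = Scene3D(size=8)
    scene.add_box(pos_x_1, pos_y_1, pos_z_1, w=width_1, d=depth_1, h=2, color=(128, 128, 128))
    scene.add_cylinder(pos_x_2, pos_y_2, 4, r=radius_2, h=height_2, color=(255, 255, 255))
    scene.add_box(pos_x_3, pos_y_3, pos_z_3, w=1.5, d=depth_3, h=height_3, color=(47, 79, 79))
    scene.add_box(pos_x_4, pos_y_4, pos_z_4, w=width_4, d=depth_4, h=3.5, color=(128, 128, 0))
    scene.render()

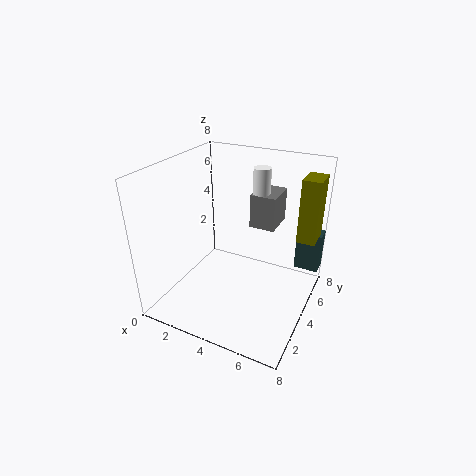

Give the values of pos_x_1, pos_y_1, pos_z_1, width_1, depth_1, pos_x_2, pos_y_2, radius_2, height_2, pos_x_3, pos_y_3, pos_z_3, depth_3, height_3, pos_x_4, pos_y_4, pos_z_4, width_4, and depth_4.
pos_x_1 = 4; pos_y_1 = 5.5; pos_z_1 = 4; width_1 = 1.5; depth_1 = 2; pos_x_2 = 4.5; pos_y_2 = 6; radius_2 = 0.5; height_2 = 3.5; pos_x_3 = 6.5; pos_y_3 = 7; pos_z_3 = 1; depth_3 = 1; height_3 = 2.5; pos_x_4 = 7; pos_y_4 = 5; pos_z_4 = 4; width_4 = 1; depth_4 = 1.5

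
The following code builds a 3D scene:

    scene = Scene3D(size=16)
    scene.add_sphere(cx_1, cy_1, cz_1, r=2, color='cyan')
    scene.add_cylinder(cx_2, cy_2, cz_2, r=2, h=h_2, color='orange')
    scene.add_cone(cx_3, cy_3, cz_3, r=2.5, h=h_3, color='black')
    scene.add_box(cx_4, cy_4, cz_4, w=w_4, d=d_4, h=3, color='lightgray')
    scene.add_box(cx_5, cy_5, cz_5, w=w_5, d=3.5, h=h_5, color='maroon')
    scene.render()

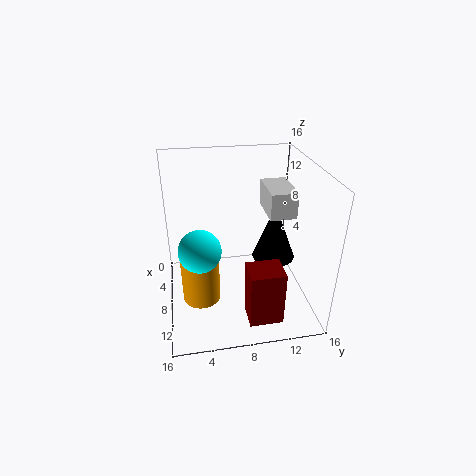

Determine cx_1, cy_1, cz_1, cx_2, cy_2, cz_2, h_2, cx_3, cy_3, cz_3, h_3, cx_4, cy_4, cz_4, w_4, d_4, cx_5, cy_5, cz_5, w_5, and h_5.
cx_1 = 13, cy_1 = 3.5, cz_1 = 10, cx_2 = 10.5, cy_2 = 3.5, cz_2 = 2.5, h_2 = 6.5, cx_3 = 7, cy_3 = 12.5, cz_3 = 4.5, h_3 = 6.5, cx_4 = 3.5, cy_4 = 11.5, cz_4 = 10, w_4 = 5, d_4 = 3, cx_5 = 12, cy_5 = 8, cz_5 = 1.5, w_5 = 3, h_5 = 6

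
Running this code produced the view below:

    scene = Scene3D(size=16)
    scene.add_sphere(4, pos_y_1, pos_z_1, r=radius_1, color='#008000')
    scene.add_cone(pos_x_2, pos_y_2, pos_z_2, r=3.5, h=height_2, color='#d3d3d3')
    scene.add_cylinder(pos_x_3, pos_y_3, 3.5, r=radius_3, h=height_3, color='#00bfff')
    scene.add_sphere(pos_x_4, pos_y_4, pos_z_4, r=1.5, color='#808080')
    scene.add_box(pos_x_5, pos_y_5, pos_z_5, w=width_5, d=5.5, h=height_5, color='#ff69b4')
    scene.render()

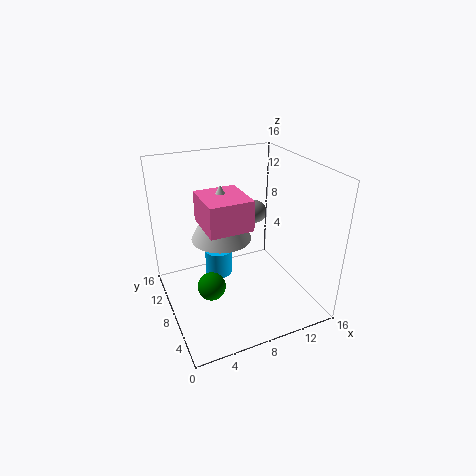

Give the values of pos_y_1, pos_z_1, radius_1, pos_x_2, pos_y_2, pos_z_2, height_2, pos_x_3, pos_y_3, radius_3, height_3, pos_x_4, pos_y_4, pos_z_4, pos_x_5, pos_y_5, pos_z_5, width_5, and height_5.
pos_y_1 = 6
pos_z_1 = 4
radius_1 = 1.5
pos_x_2 = 7
pos_y_2 = 10.5
pos_z_2 = 7
height_2 = 6.5
pos_x_3 = 6
pos_y_3 = 9
radius_3 = 1.5
height_3 = 3
pos_x_4 = 13.5
pos_y_4 = 14.5
pos_z_4 = 7.5
pos_x_5 = 4.5
pos_y_5 = 7
pos_z_5 = 9
width_5 = 5
height_5 = 3.5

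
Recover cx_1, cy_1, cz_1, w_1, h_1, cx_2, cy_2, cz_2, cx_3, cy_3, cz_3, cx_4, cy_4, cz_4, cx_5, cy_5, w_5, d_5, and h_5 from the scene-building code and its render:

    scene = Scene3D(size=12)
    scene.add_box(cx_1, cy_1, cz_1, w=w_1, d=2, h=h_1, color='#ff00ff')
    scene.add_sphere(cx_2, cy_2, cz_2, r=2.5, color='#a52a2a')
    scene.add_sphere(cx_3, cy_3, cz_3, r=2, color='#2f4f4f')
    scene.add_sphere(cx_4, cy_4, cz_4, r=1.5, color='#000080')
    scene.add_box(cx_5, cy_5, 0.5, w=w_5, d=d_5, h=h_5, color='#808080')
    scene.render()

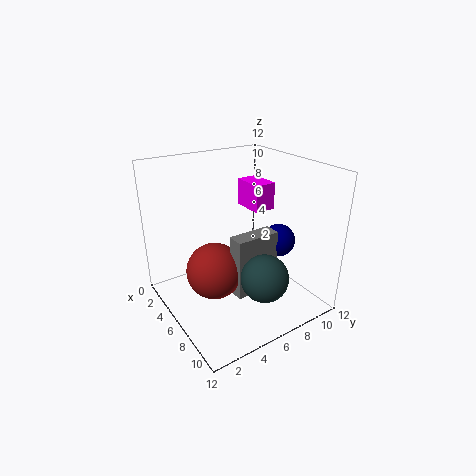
cx_1 = 1.5; cy_1 = 9; cz_1 = 7; w_1 = 3; h_1 = 2.5; cx_2 = 4.5; cy_2 = 4.5; cz_2 = 2.5; cx_3 = 8.5; cy_3 = 7; cz_3 = 3; cx_4 = 6; cy_4 = 10.5; cz_4 = 4.5; cx_5 = 5.5; cy_5 = 5.5; w_5 = 1.5; d_5 = 4; h_5 = 5.5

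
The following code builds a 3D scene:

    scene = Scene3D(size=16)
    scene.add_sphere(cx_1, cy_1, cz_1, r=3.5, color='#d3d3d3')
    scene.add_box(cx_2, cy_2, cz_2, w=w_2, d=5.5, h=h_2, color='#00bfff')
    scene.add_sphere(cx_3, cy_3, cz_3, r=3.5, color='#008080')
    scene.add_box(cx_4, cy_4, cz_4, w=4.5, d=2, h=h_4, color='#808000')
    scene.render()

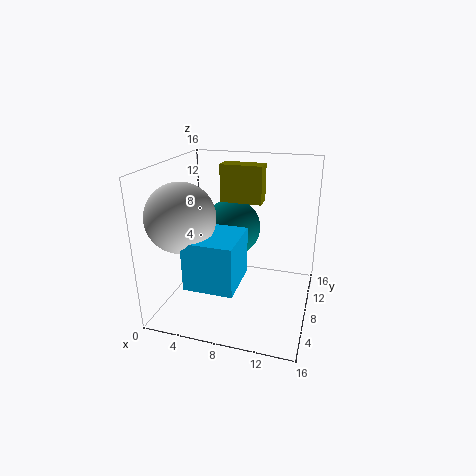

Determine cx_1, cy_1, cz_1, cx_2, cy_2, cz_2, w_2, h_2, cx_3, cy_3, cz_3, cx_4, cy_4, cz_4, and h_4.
cx_1 = 3.5, cy_1 = 3.5, cz_1 = 11.5, cx_2 = 4.5, cy_2 = 1, cz_2 = 5, w_2 = 5, h_2 = 5, cx_3 = 6, cy_3 = 12, cz_3 = 7.5, cx_4 = 6, cy_4 = 8, cz_4 = 12, h_4 = 4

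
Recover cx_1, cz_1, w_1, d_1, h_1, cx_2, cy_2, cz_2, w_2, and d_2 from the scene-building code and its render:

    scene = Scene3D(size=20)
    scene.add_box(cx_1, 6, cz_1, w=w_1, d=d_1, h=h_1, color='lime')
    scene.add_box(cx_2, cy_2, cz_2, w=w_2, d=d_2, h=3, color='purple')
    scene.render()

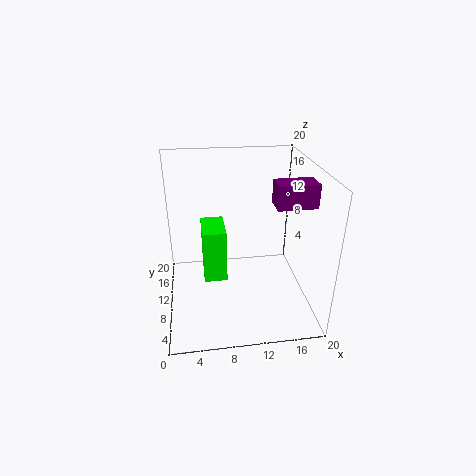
cx_1 = 5
cz_1 = 6
w_1 = 3
d_1 = 5
h_1 = 7
cx_2 = 14
cy_2 = 5
cz_2 = 16
w_2 = 5
d_2 = 3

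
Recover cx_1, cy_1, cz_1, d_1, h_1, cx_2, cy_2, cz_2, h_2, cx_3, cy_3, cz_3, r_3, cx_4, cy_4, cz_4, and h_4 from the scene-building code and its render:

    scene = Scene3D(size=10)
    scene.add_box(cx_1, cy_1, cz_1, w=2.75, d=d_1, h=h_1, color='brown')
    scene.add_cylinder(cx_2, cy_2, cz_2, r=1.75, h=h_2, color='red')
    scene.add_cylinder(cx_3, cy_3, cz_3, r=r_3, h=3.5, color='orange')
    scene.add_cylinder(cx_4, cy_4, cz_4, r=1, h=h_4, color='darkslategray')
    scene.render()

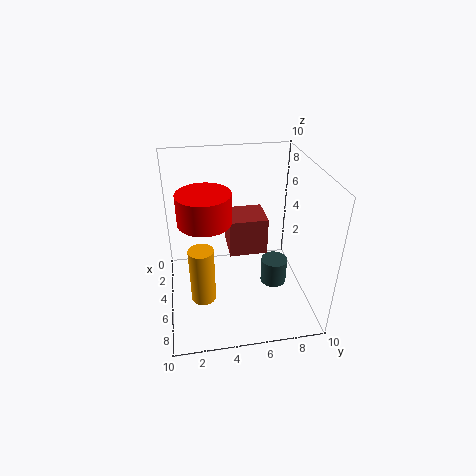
cx_1 = 0.25; cy_1 = 4.75; cz_1 = 2; d_1 = 3; h_1 = 3; cx_2 = 5.5; cy_2 = 2.75; cz_2 = 6.75; h_2 = 2; cx_3 = 8.25; cy_3 = 2.25; cz_3 = 3; r_3 = 0.75; cx_4 = 4.25; cy_4 = 8; cz_4 = 0.25; h_4 = 2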